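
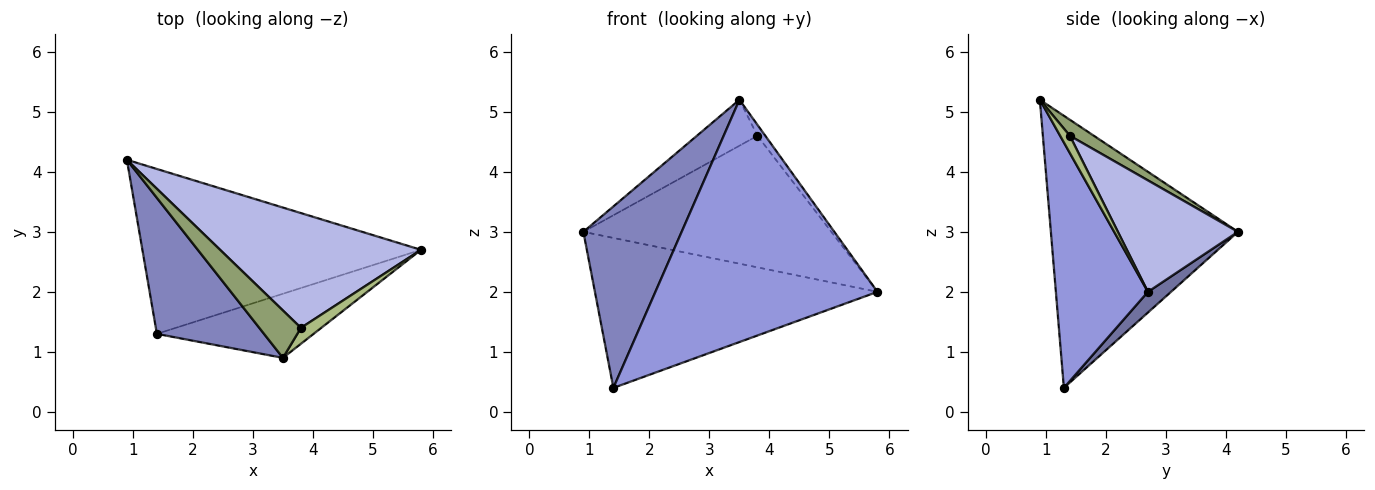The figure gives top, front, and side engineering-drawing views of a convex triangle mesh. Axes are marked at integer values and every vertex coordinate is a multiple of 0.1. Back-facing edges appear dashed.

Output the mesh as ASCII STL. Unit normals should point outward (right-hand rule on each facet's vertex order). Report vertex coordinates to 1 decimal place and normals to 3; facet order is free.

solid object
 facet normal 0.055 0.672 -0.739
  outer loop
   vertex 1.4 1.3 0.4
   vertex 0.9 4.2 3.0
   vertex 5.8 2.7 2.0
  endloop
 endfacet
 facet normal -0.836 -0.439 0.329
  outer loop
   vertex 3.5 0.9 5.2
   vertex 0.9 4.2 3.0
   vertex 1.4 1.3 0.4
  endloop
 endfacet
 facet normal 0.372 -0.897 -0.237
  outer loop
   vertex 3.5 0.9 5.2
   vertex 1.4 1.3 0.4
   vertex 5.8 2.7 2.0
  endloop
 endfacet
 facet normal 0.343 0.708 0.618
  outer loop
   vertex 3.8 1.4 4.6
   vertex 5.8 2.7 2.0
   vertex 0.9 4.2 3.0
  endloop
 endfacet
 facet normal 0.266 0.671 0.692
  outer loop
   vertex 3.8 1.4 4.6
   vertex 0.9 4.2 3.0
   vertex 3.5 0.9 5.2
  endloop
 endfacet
 facet normal 0.575 0.464 0.674
  outer loop
   vertex 3.8 1.4 4.6
   vertex 3.5 0.9 5.2
   vertex 5.8 2.7 2.0
  endloop
 endfacet
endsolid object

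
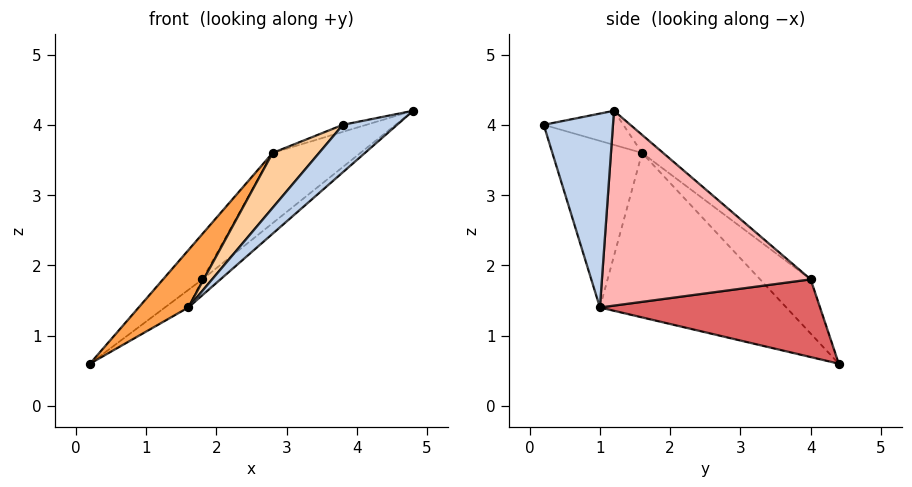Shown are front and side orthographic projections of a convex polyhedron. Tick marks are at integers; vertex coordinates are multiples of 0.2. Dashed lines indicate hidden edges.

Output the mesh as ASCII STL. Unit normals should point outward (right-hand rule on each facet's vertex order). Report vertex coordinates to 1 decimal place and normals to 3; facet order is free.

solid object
 facet normal -0.272 0.080 0.959
  outer loop
   vertex 2.8 1.6 3.6
   vertex 3.8 0.2 4.0
   vertex 4.8 1.2 4.2
  endloop
 endfacet
 facet normal 0.598 -0.468 -0.650
  outer loop
   vertex 1.6 1.0 1.4
   vertex 4.8 1.2 4.2
   vertex 3.8 0.2 4.0
  endloop
 endfacet
 facet normal -0.830 -0.221 0.513
  outer loop
   vertex 1.6 1.0 1.4
   vertex 2.8 1.6 3.6
   vertex 0.2 4.4 0.6
  endloop
 endfacet
 facet normal -0.758 -0.393 0.521
  outer loop
   vertex 1.6 1.0 1.4
   vertex 3.8 0.2 4.0
   vertex 2.8 1.6 3.6
  endloop
 endfacet
 facet normal -0.491 0.382 0.783
  outer loop
   vertex 1.8 4.0 1.8
   vertex 0.2 4.4 0.6
   vertex 2.8 1.6 3.6
  endloop
 endfacet
 facet normal -0.134 0.558 0.819
  outer loop
   vertex 1.8 4.0 1.8
   vertex 2.8 1.6 3.6
   vertex 4.8 1.2 4.2
  endloop
 endfacet
 facet normal 0.609 0.065 -0.790
  outer loop
   vertex 1.8 4.0 1.8
   vertex 1.6 1.0 1.4
   vertex 0.2 4.4 0.6
  endloop
 endfacet
 facet normal 0.655 0.057 -0.753
  outer loop
   vertex 1.8 4.0 1.8
   vertex 4.8 1.2 4.2
   vertex 1.6 1.0 1.4
  endloop
 endfacet
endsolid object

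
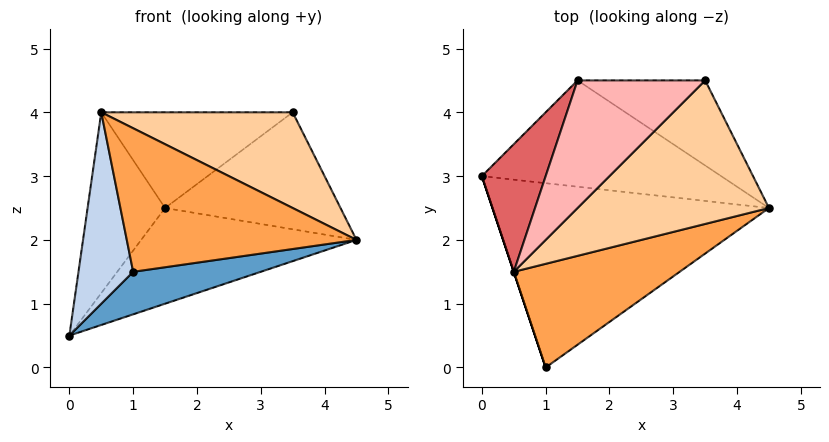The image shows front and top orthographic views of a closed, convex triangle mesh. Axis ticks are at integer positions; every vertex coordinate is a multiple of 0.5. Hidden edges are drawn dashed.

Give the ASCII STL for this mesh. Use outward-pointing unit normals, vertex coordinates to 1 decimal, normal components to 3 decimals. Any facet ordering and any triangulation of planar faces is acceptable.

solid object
 facet normal 0.287 -0.215 -0.933
  outer loop
   vertex 1.0 0.0 1.5
   vertex 0.0 3.0 0.5
   vertex 4.5 2.5 2.0
  endloop
 endfacet
 facet normal -0.949 -0.316 0.000
  outer loop
   vertex 0.5 1.5 4.0
   vertex 0.0 3.0 0.5
   vertex 1.0 0.0 1.5
  endloop
 endfacet
 facet normal 0.444 -0.726 0.525
  outer loop
   vertex 0.5 1.5 4.0
   vertex 1.0 0.0 1.5
   vertex 4.5 2.5 2.0
  endloop
 endfacet
 facet normal 0.485 -0.485 0.728
  outer loop
   vertex 0.5 1.5 4.0
   vertex 4.5 2.5 2.0
   vertex 3.5 4.5 4.0
  endloop
 endfacet
 facet normal 0.307 0.637 -0.707
  outer loop
   vertex 1.5 4.5 2.5
   vertex 4.5 2.5 2.0
   vertex 0.0 3.0 0.5
  endloop
 endfacet
 facet normal 0.404 0.740 -0.538
  outer loop
   vertex 1.5 4.5 2.5
   vertex 3.5 4.5 4.0
   vertex 4.5 2.5 2.0
  endloop
 endfacet
 facet normal -0.846 0.436 0.308
  outer loop
   vertex 1.5 4.5 2.5
   vertex 0.0 3.0 0.5
   vertex 0.5 1.5 4.0
  endloop
 endfacet
 facet normal -0.514 0.514 0.686
  outer loop
   vertex 1.5 4.5 2.5
   vertex 0.5 1.5 4.0
   vertex 3.5 4.5 4.0
  endloop
 endfacet
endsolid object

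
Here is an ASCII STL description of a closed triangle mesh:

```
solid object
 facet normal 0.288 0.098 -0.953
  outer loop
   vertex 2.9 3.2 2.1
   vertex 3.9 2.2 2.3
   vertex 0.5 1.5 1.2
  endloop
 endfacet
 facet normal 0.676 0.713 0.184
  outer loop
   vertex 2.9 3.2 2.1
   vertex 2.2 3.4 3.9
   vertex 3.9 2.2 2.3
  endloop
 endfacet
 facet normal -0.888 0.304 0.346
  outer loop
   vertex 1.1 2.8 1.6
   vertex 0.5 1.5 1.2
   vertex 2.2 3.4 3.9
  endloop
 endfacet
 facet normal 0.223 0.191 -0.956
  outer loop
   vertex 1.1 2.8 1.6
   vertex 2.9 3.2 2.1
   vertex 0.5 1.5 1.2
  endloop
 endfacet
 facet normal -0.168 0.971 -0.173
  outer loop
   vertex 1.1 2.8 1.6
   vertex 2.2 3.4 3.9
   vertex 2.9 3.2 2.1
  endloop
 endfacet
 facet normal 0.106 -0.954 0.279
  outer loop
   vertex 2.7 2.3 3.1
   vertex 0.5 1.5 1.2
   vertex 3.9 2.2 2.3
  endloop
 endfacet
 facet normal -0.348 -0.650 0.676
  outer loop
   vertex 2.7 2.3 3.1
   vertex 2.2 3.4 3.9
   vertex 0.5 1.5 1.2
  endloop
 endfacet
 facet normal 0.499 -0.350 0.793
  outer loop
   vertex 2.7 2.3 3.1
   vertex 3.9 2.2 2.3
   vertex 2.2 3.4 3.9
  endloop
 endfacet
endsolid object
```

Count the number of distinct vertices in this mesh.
6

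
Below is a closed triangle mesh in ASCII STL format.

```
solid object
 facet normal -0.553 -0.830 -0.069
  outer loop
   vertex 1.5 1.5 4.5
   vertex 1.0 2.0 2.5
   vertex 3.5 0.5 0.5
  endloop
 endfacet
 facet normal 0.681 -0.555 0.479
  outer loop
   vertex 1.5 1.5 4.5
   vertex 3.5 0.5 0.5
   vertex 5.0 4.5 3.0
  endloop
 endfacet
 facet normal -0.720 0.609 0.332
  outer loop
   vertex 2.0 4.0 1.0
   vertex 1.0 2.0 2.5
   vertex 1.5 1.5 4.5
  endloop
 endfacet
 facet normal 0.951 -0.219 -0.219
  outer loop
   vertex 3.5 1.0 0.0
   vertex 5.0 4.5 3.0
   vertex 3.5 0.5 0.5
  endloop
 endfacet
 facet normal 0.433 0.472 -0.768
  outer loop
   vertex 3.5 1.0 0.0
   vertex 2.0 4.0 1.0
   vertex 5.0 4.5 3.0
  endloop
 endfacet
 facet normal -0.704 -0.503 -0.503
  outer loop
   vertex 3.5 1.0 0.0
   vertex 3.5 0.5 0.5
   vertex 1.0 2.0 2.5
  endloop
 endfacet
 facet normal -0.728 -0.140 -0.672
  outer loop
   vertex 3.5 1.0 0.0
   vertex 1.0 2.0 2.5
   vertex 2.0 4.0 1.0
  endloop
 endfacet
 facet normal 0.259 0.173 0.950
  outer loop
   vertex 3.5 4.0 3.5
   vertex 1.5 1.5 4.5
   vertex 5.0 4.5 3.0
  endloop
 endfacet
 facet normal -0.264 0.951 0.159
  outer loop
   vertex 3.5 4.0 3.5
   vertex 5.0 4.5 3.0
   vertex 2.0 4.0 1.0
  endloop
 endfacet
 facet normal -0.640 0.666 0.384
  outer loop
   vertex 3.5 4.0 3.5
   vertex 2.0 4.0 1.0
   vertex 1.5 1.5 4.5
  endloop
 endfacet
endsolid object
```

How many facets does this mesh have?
10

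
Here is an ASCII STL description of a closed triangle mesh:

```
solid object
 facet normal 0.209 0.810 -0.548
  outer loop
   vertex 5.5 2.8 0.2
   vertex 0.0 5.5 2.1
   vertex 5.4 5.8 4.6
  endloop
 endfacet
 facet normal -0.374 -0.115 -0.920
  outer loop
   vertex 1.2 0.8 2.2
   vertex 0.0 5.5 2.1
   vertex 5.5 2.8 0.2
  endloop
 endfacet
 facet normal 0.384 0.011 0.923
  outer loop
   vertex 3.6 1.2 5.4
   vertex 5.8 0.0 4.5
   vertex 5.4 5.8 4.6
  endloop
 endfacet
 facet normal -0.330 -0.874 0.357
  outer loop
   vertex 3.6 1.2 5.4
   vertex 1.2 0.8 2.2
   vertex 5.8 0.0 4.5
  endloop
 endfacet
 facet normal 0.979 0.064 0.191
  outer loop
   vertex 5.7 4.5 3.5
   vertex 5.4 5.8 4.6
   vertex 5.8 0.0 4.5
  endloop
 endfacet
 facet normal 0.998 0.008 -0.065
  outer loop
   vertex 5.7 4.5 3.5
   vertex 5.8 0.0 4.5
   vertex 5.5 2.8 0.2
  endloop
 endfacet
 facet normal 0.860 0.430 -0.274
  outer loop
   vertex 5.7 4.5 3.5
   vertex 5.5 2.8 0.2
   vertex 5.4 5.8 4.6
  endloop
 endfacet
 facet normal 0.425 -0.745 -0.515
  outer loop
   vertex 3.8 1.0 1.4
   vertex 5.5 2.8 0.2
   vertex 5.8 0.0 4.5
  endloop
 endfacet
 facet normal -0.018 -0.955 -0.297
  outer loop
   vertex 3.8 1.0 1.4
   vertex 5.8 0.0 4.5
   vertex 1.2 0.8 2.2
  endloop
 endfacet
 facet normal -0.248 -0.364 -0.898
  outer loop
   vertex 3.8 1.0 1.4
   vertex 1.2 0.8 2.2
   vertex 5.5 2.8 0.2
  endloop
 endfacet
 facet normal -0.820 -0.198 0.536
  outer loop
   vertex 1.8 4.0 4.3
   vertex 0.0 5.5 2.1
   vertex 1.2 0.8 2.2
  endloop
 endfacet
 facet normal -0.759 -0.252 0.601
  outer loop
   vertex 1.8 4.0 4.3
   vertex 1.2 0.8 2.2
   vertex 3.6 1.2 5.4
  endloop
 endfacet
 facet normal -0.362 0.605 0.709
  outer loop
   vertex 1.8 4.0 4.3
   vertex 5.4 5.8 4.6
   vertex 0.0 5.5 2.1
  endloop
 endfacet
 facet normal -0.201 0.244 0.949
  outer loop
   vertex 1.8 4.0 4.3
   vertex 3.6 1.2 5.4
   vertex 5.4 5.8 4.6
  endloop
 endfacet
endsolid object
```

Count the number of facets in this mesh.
14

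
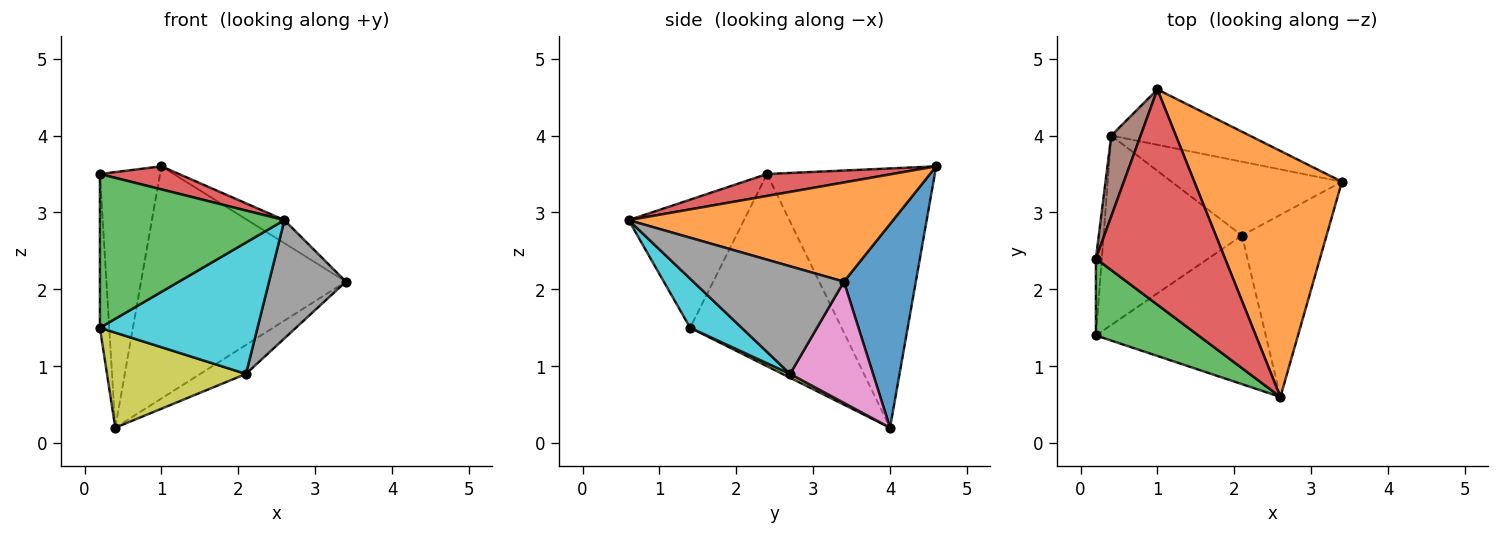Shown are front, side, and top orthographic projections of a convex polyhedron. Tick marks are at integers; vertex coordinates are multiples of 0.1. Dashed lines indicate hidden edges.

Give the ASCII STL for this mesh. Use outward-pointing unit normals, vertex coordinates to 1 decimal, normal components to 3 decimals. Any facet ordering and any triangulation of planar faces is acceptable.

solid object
 facet normal 0.323 0.921 -0.219
  outer loop
   vertex 0.4 4.0 0.2
   vertex 1.0 4.6 3.6
   vertex 3.4 3.4 2.1
  endloop
 endfacet
 facet normal 0.556 0.078 0.828
  outer loop
   vertex 2.6 0.6 2.9
   vertex 3.4 3.4 2.1
   vertex 1.0 4.6 3.6
  endloop
 endfacet
 facet normal -0.488 -0.781 0.390
  outer loop
   vertex 0.2 2.4 3.5
   vertex 0.2 1.4 1.5
   vertex 2.6 0.6 2.9
  endloop
 endfacet
 facet normal 0.166 -0.105 0.980
  outer loop
   vertex 0.2 2.4 3.5
   vertex 2.6 0.6 2.9
   vertex 1.0 4.6 3.6
  endloop
 endfacet
 facet normal -0.998 0.061 -0.031
  outer loop
   vertex 0.2 2.4 3.5
   vertex 0.4 4.0 0.2
   vertex 0.2 1.4 1.5
  endloop
 endfacet
 facet normal -0.936 0.336 0.106
  outer loop
   vertex 0.2 2.4 3.5
   vertex 1.0 4.6 3.6
   vertex 0.4 4.0 0.2
  endloop
 endfacet
 facet normal 0.552 0.304 -0.776
  outer loop
   vertex 2.1 2.7 0.9
   vertex 0.4 4.0 0.2
   vertex 3.4 3.4 2.1
  endloop
 endfacet
 facet normal 0.730 -0.372 -0.573
  outer loop
   vertex 2.1 2.7 0.9
   vertex 3.4 3.4 2.1
   vertex 2.6 0.6 2.9
  endloop
 endfacet
 facet normal 0.025 -0.449 -0.893
  outer loop
   vertex 2.1 2.7 0.9
   vertex 0.2 1.4 1.5
   vertex 0.4 4.0 0.2
  endloop
 endfacet
 facet normal 0.212 -0.647 -0.732
  outer loop
   vertex 2.1 2.7 0.9
   vertex 2.6 0.6 2.9
   vertex 0.2 1.4 1.5
  endloop
 endfacet
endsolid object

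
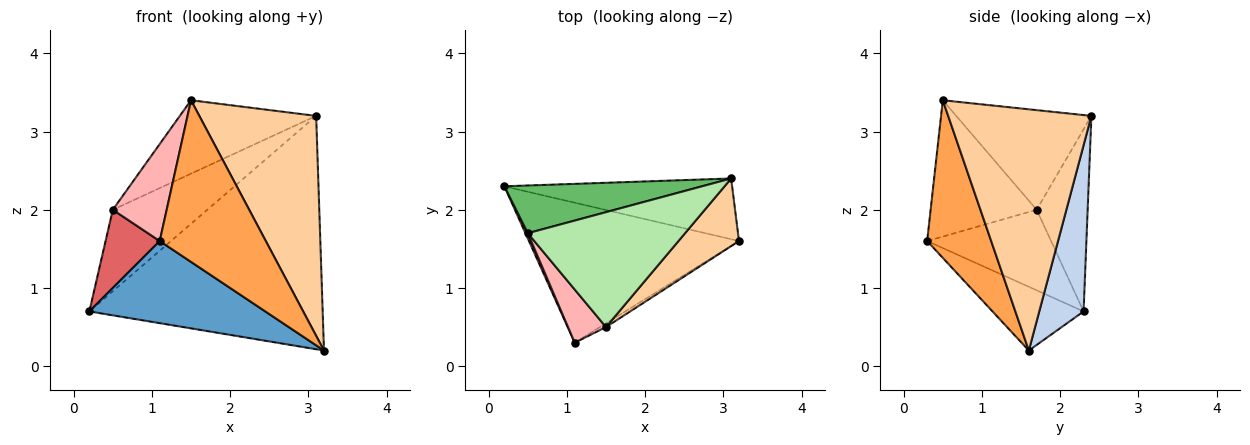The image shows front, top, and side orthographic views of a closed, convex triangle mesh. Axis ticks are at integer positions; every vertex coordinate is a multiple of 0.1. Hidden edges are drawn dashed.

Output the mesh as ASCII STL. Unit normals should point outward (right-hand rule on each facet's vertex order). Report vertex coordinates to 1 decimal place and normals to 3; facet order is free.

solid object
 facet normal -0.253 -0.489 -0.834
  outer loop
   vertex 1.1 0.3 1.6
   vertex 0.2 2.3 0.7
   vertex 3.2 1.6 0.2
  endloop
 endfacet
 facet normal 0.181 0.952 -0.248
  outer loop
   vertex 3.1 2.4 3.2
   vertex 3.2 1.6 0.2
   vertex 0.2 2.3 0.7
  endloop
 endfacet
 facet normal 0.517 -0.856 -0.020
  outer loop
   vertex 1.5 0.5 3.4
   vertex 1.1 0.3 1.6
   vertex 3.2 1.6 0.2
  endloop
 endfacet
 facet normal 0.761 -0.620 0.191
  outer loop
   vertex 1.5 0.5 3.4
   vertex 3.2 1.6 0.2
   vertex 3.1 2.4 3.2
  endloop
 endfacet
 facet normal -0.422 0.782 0.458
  outer loop
   vertex 0.5 1.7 2.0
   vertex 3.1 2.4 3.2
   vertex 0.2 2.3 0.7
  endloop
 endfacet
 facet normal -0.471 0.475 0.743
  outer loop
   vertex 0.5 1.7 2.0
   vertex 1.5 0.5 3.4
   vertex 3.1 2.4 3.2
  endloop
 endfacet
 facet normal -0.916 -0.400 0.027
  outer loop
   vertex 0.5 1.7 2.0
   vertex 0.2 2.3 0.7
   vertex 1.1 0.3 1.6
  endloop
 endfacet
 facet normal -0.865 -0.440 0.241
  outer loop
   vertex 0.5 1.7 2.0
   vertex 1.1 0.3 1.6
   vertex 1.5 0.5 3.4
  endloop
 endfacet
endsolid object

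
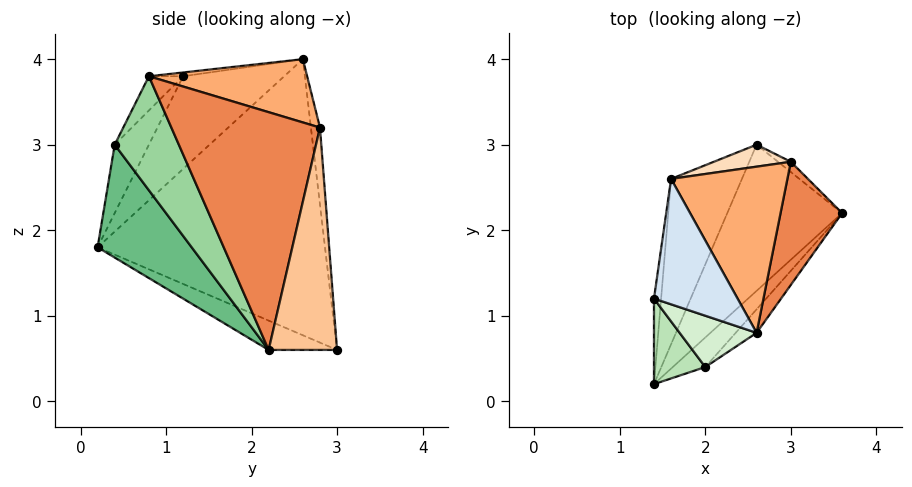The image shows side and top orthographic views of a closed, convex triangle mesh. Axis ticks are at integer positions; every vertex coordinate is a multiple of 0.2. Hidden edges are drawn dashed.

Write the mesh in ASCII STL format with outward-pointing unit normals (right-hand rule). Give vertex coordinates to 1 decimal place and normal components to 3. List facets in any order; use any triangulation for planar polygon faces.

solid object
 facet normal -0.236 -0.295 -0.926
  outer loop
   vertex 1.4 0.2 1.8
   vertex 2.6 3.0 0.6
   vertex 3.6 2.2 0.6
  endloop
 endfacet
 facet normal -0.986 0.152 -0.076
  outer loop
   vertex 1.4 0.2 1.8
   vertex 1.4 1.2 3.8
   vertex 1.6 2.6 4.0
  endloop
 endfacet
 facet normal -0.926 0.295 -0.238
  outer loop
   vertex 1.4 0.2 1.8
   vertex 1.6 2.6 4.0
   vertex 2.6 3.0 0.6
  endloop
 endfacet
 facet normal -0.045 -0.135 0.990
  outer loop
   vertex 2.6 0.8 3.8
   vertex 1.6 2.6 4.0
   vertex 1.4 1.2 3.8
  endloop
 endfacet
 facet normal 0.961 -0.118 0.249
  outer loop
   vertex 3.0 2.8 3.2
   vertex 2.6 0.8 3.8
   vertex 3.6 2.2 0.6
  endloop
 endfacet
 facet normal 0.471 0.166 0.866
  outer loop
   vertex 3.0 2.8 3.2
   vertex 1.6 2.6 4.0
   vertex 2.6 0.8 3.8
  endloop
 endfacet
 facet normal 0.624 0.780 -0.036
  outer loop
   vertex 3.0 2.8 3.2
   vertex 3.6 2.2 0.6
   vertex 2.6 3.0 0.6
  endloop
 endfacet
 facet normal -0.090 0.992 0.090
  outer loop
   vertex 3.0 2.8 3.2
   vertex 2.6 3.0 0.6
   vertex 1.6 2.6 4.0
  endloop
 endfacet
 facet normal 0.608 -0.774 -0.175
  outer loop
   vertex 2.0 0.4 3.0
   vertex 1.4 0.2 1.8
   vertex 3.6 2.2 0.6
  endloop
 endfacet
 facet normal 0.657 -0.744 -0.120
  outer loop
   vertex 2.0 0.4 3.0
   vertex 3.6 2.2 0.6
   vertex 2.6 0.8 3.8
  endloop
 endfacet
 facet normal -0.512 -0.768 0.384
  outer loop
   vertex 2.0 0.4 3.0
   vertex 1.4 1.2 3.8
   vertex 1.4 0.2 1.8
  endloop
 endfacet
 facet normal -0.258 -0.773 0.580
  outer loop
   vertex 2.0 0.4 3.0
   vertex 2.6 0.8 3.8
   vertex 1.4 1.2 3.8
  endloop
 endfacet
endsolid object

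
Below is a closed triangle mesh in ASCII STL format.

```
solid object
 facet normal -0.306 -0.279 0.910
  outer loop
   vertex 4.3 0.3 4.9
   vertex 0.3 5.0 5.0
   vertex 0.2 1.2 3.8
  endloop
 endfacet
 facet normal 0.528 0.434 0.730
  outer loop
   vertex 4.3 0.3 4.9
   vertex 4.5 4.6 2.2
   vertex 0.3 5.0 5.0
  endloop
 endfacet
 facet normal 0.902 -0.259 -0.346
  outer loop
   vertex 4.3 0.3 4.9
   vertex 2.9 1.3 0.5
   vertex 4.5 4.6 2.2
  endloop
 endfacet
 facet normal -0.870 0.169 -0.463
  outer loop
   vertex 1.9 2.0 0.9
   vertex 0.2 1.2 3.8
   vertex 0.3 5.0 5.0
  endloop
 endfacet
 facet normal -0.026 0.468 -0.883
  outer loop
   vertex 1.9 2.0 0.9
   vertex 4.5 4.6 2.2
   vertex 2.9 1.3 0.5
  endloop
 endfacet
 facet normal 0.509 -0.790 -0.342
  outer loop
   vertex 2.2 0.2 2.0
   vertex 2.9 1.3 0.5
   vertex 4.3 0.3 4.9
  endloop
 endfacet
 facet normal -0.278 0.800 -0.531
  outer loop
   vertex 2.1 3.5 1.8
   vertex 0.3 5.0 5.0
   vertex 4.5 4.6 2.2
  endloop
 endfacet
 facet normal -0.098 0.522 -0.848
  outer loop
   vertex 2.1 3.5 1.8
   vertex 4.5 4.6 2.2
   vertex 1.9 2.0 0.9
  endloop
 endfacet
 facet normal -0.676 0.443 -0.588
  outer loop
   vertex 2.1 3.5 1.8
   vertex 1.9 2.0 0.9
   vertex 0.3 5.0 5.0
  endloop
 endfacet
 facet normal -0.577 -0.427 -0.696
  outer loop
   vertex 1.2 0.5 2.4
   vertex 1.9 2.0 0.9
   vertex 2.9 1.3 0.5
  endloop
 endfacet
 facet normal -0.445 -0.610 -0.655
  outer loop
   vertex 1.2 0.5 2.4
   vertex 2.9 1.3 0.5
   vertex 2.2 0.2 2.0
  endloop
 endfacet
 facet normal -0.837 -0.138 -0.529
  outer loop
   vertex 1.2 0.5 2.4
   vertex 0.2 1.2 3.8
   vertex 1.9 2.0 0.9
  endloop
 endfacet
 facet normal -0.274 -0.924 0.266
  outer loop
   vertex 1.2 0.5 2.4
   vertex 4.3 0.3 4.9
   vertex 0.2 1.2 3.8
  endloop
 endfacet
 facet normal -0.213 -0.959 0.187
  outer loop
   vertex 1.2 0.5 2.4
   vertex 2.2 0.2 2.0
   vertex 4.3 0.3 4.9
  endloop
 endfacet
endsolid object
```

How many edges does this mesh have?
21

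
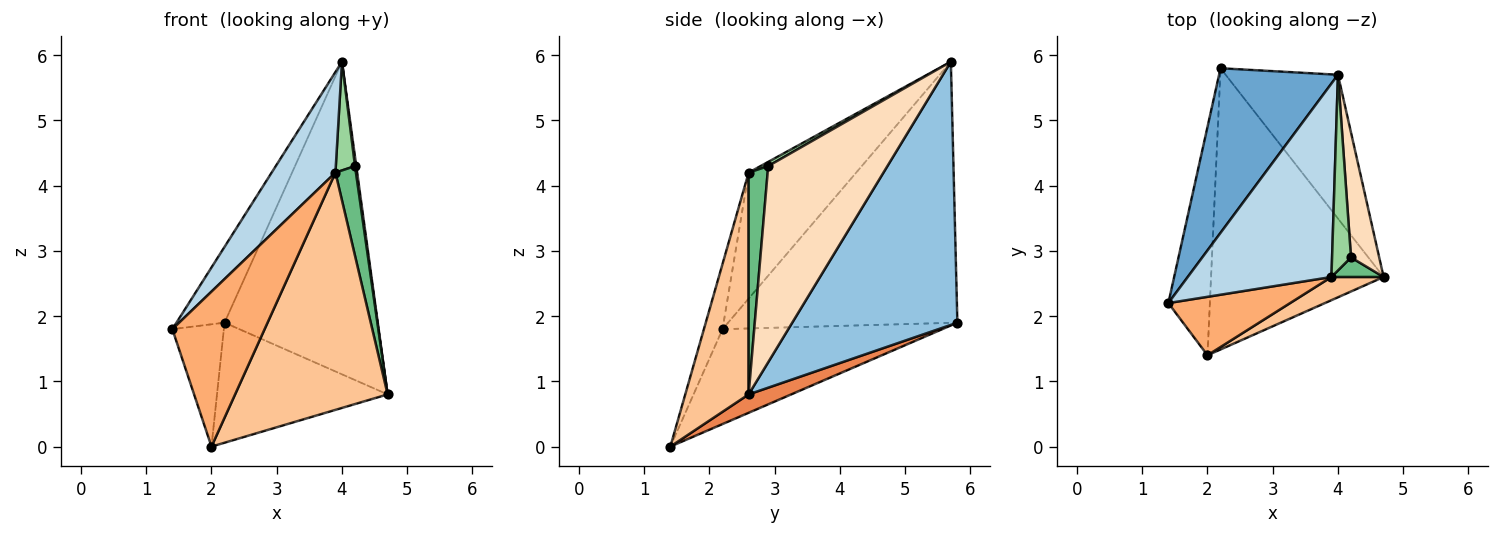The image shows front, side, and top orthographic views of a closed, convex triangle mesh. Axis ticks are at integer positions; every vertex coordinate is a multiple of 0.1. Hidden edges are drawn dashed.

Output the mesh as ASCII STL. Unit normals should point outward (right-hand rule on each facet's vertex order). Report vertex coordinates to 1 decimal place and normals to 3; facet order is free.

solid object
 facet normal -0.894 0.187 0.407
  outer loop
   vertex 4.0 5.7 5.9
   vertex 2.2 5.8 1.9
   vertex 1.4 2.2 1.8
  endloop
 endfacet
 facet normal 0.700 0.649 -0.299
  outer loop
   vertex 4.0 5.7 5.9
   vertex 4.7 2.6 0.8
   vertex 2.2 5.8 1.9
  endloop
 endfacet
 facet normal -0.614 -0.364 0.700
  outer loop
   vertex 3.9 2.6 4.2
   vertex 4.0 5.7 5.9
   vertex 1.4 2.2 1.8
  endloop
 endfacet
 facet normal -0.896 0.210 -0.392
  outer loop
   vertex 2.0 1.4 0.0
   vertex 1.4 2.2 1.8
   vertex 2.2 5.8 1.9
  endloop
 endfacet
 facet normal 0.098 0.391 -0.915
  outer loop
   vertex 2.0 1.4 0.0
   vertex 2.2 5.8 1.9
   vertex 4.7 2.6 0.8
  endloop
 endfacet
 facet normal -0.186 -0.919 0.347
  outer loop
   vertex 2.0 1.4 0.0
   vertex 3.9 2.6 4.2
   vertex 1.4 2.2 1.8
  endloop
 endfacet
 facet normal 0.382 -0.920 0.090
  outer loop
   vertex 2.0 1.4 0.0
   vertex 4.7 2.6 0.8
   vertex 3.9 2.6 4.2
  endloop
 endfacet
 facet normal 0.990 -0.011 0.142
  outer loop
   vertex 4.2 2.9 4.3
   vertex 4.7 2.6 0.8
   vertex 4.0 5.7 5.9
  endloop
 endfacet
 facet normal 0.671 -0.724 0.158
  outer loop
   vertex 4.2 2.9 4.3
   vertex 3.9 2.6 4.2
   vertex 4.7 2.6 0.8
  endloop
 endfacet
 facet normal 0.191 -0.477 0.858
  outer loop
   vertex 4.2 2.9 4.3
   vertex 4.0 5.7 5.9
   vertex 3.9 2.6 4.2
  endloop
 endfacet
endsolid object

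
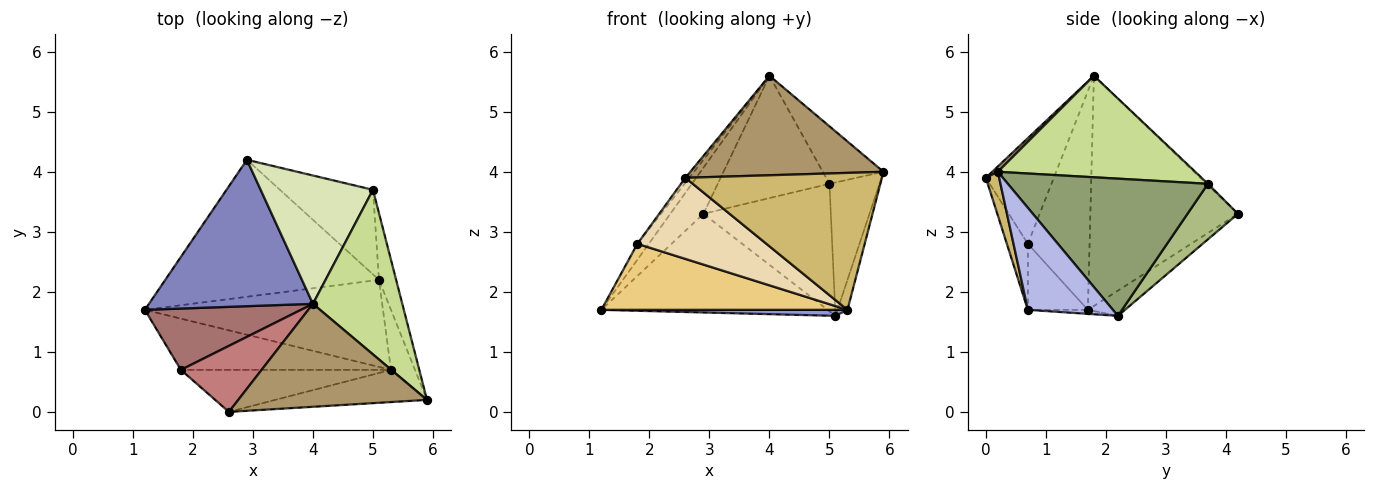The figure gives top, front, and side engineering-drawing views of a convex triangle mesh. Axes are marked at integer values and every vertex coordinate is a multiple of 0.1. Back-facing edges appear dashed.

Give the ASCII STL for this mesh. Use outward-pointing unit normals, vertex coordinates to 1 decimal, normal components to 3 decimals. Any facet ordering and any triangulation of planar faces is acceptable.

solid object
 facet normal -0.095 0.582 -0.808
  outer loop
   vertex 5.1 2.2 1.6
   vertex 1.2 1.7 1.7
   vertex 2.9 4.2 3.3
  endloop
 endfacet
 facet normal -0.801 0.180 0.571
  outer loop
   vertex 4.0 1.8 5.6
   vertex 2.9 4.2 3.3
   vertex 1.2 1.7 1.7
  endloop
 endfacet
 facet normal -0.017 -0.069 -0.997
  outer loop
   vertex 5.3 0.7 1.7
   vertex 1.2 1.7 1.7
   vertex 5.1 2.2 1.6
  endloop
 endfacet
 facet normal 0.967 0.114 -0.228
  outer loop
   vertex 5.3 0.7 1.7
   vertex 5.1 2.2 1.6
   vertex 5.9 0.2 4.0
  endloop
 endfacet
 facet normal 0.963 0.241 -0.120
  outer loop
   vertex 5.0 3.7 3.8
   vertex 5.9 0.2 4.0
   vertex 5.1 2.2 1.6
  endloop
 endfacet
 facet normal 0.313 0.791 -0.525
  outer loop
   vertex 5.0 3.7 3.8
   vertex 5.1 2.2 1.6
   vertex 2.9 4.2 3.3
  endloop
 endfacet
 facet normal 0.731 0.225 0.644
  outer loop
   vertex 5.0 3.7 3.8
   vertex 4.0 1.8 5.6
   vertex 5.9 0.2 4.0
  endloop
 endfacet
 facet normal -0.008 0.690 0.724
  outer loop
   vertex 5.0 3.7 3.8
   vertex 2.9 4.2 3.3
   vertex 4.0 1.8 5.6
  endloop
 endfacet
 facet normal 0.020 -0.695 0.719
  outer loop
   vertex 2.6 0.0 3.9
   vertex 5.9 0.2 4.0
   vertex 4.0 1.8 5.6
  endloop
 endfacet
 facet normal 0.066 -0.971 -0.228
  outer loop
   vertex 2.6 0.0 3.9
   vertex 5.3 0.7 1.7
   vertex 5.9 0.2 4.0
  endloop
 endfacet
 facet normal -0.189 -0.776 -0.602
  outer loop
   vertex 1.8 0.7 2.8
   vertex 1.2 1.7 1.7
   vertex 5.3 0.7 1.7
  endloop
 endfacet
 facet normal -0.143 -0.879 -0.455
  outer loop
   vertex 1.8 0.7 2.8
   vertex 5.3 0.7 1.7
   vertex 2.6 0.0 3.9
  endloop
 endfacet
 facet normal -0.805 0.149 0.574
  outer loop
   vertex 1.8 0.7 2.8
   vertex 4.0 1.8 5.6
   vertex 1.2 1.7 1.7
  endloop
 endfacet
 facet normal -0.794 0.045 0.606
  outer loop
   vertex 1.8 0.7 2.8
   vertex 2.6 0.0 3.9
   vertex 4.0 1.8 5.6
  endloop
 endfacet
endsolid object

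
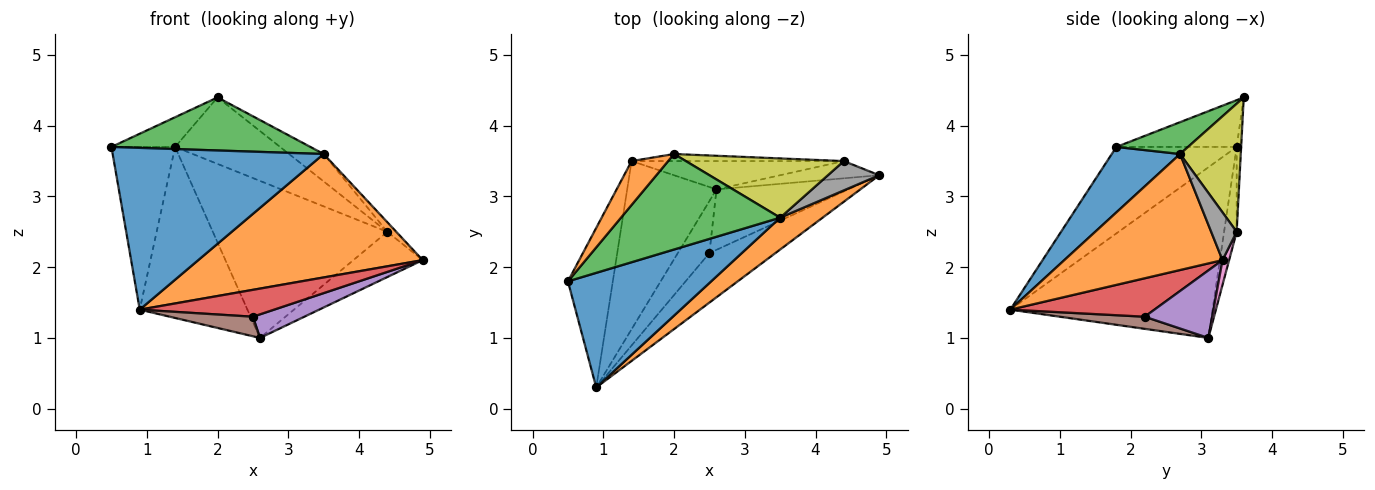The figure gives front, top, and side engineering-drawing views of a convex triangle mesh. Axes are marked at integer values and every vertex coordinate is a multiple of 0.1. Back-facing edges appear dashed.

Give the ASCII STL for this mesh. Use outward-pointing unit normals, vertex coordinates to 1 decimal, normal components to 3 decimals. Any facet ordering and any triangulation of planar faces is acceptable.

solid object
 facet normal 0.255 -0.789 0.559
  outer loop
   vertex 3.5 2.7 3.6
   vertex 0.5 1.8 3.7
   vertex 0.9 0.3 1.4
  endloop
 endfacet
 facet normal 0.564 -0.800 0.206
  outer loop
   vertex 3.5 2.7 3.6
   vertex 0.9 0.3 1.4
   vertex 4.9 3.3 2.1
  endloop
 endfacet
 facet normal 0.172 -0.478 0.861
  outer loop
   vertex 3.5 2.7 3.6
   vertex 2.0 3.6 4.4
   vertex 0.5 1.8 3.7
  endloop
 endfacet
 facet normal 0.455 -0.425 -0.782
  outer loop
   vertex 2.5 2.2 1.3
   vertex 4.9 3.3 2.1
   vertex 0.9 0.3 1.4
  endloop
 endfacet
 facet normal 0.431 -0.328 -0.841
  outer loop
   vertex 2.5 2.2 1.3
   vertex 2.6 3.1 1.0
   vertex 4.9 3.3 2.1
  endloop
 endfacet
 facet normal 0.338 -0.331 -0.881
  outer loop
   vertex 2.5 2.2 1.3
   vertex 0.9 0.3 1.4
   vertex 2.6 3.1 1.0
  endloop
 endfacet
 facet normal 0.089 0.931 -0.355
  outer loop
   vertex 4.4 3.5 2.5
   vertex 4.9 3.3 2.1
   vertex 2.6 3.1 1.0
  endloop
 endfacet
 facet normal 0.663 0.233 0.712
  outer loop
   vertex 4.4 3.5 2.5
   vertex 3.5 2.7 3.6
   vertex 4.9 3.3 2.1
  endloop
 endfacet
 facet normal 0.593 0.338 0.731
  outer loop
   vertex 4.4 3.5 2.5
   vertex 2.0 3.6 4.4
   vertex 3.5 2.7 3.6
  endloop
 endfacet
 facet normal -0.071 0.982 -0.177
  outer loop
   vertex 1.4 3.5 3.7
   vertex 4.4 3.5 2.5
   vertex 2.6 3.1 1.0
  endloop
 endfacet
 facet normal -0.042 0.993 -0.106
  outer loop
   vertex 1.4 3.5 3.7
   vertex 2.0 3.6 4.4
   vertex 4.4 3.5 2.5
  endloop
 endfacet
 facet normal -0.727 0.385 0.568
  outer loop
   vertex 1.4 3.5 3.7
   vertex 0.5 1.8 3.7
   vertex 2.0 3.6 4.4
  endloop
 endfacet
 facet normal -0.803 0.425 -0.417
  outer loop
   vertex 1.4 3.5 3.7
   vertex 0.9 0.3 1.4
   vertex 0.5 1.8 3.7
  endloop
 endfacet
 facet normal -0.801 0.427 -0.419
  outer loop
   vertex 1.4 3.5 3.7
   vertex 2.6 3.1 1.0
   vertex 0.9 0.3 1.4
  endloop
 endfacet
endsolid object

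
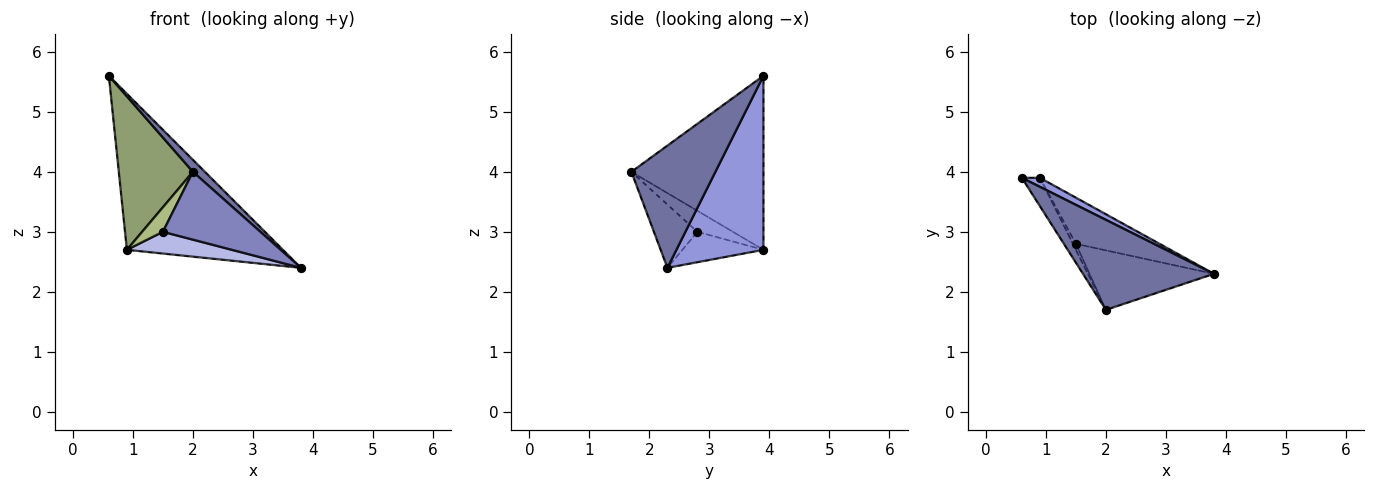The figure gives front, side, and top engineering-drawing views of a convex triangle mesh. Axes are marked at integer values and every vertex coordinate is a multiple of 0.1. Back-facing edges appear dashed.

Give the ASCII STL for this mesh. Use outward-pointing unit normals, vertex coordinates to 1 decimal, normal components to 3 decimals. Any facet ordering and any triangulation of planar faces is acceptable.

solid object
 facet normal 0.679 -0.097 0.728
  outer loop
   vertex 2.0 1.7 4.0
   vertex 3.8 2.3 2.4
   vertex 0.6 3.9 5.6
  endloop
 endfacet
 facet normal -0.318 -0.713 -0.625
  outer loop
   vertex 1.5 2.8 3.0
   vertex 3.8 2.3 2.4
   vertex 2.0 1.7 4.0
  endloop
 endfacet
 facet normal 0.486 0.872 0.050
  outer loop
   vertex 0.9 3.9 2.7
   vertex 0.6 3.9 5.6
   vertex 3.8 2.3 2.4
  endloop
 endfacet
 facet normal -0.312 -0.405 -0.860
  outer loop
   vertex 0.9 3.9 2.7
   vertex 3.8 2.3 2.4
   vertex 1.5 2.8 3.0
  endloop
 endfacet
 facet normal -0.869 -0.487 -0.090
  outer loop
   vertex 0.9 3.9 2.7
   vertex 2.0 1.7 4.0
   vertex 0.6 3.9 5.6
  endloop
 endfacet
 facet normal -0.857 -0.501 -0.122
  outer loop
   vertex 0.9 3.9 2.7
   vertex 1.5 2.8 3.0
   vertex 2.0 1.7 4.0
  endloop
 endfacet
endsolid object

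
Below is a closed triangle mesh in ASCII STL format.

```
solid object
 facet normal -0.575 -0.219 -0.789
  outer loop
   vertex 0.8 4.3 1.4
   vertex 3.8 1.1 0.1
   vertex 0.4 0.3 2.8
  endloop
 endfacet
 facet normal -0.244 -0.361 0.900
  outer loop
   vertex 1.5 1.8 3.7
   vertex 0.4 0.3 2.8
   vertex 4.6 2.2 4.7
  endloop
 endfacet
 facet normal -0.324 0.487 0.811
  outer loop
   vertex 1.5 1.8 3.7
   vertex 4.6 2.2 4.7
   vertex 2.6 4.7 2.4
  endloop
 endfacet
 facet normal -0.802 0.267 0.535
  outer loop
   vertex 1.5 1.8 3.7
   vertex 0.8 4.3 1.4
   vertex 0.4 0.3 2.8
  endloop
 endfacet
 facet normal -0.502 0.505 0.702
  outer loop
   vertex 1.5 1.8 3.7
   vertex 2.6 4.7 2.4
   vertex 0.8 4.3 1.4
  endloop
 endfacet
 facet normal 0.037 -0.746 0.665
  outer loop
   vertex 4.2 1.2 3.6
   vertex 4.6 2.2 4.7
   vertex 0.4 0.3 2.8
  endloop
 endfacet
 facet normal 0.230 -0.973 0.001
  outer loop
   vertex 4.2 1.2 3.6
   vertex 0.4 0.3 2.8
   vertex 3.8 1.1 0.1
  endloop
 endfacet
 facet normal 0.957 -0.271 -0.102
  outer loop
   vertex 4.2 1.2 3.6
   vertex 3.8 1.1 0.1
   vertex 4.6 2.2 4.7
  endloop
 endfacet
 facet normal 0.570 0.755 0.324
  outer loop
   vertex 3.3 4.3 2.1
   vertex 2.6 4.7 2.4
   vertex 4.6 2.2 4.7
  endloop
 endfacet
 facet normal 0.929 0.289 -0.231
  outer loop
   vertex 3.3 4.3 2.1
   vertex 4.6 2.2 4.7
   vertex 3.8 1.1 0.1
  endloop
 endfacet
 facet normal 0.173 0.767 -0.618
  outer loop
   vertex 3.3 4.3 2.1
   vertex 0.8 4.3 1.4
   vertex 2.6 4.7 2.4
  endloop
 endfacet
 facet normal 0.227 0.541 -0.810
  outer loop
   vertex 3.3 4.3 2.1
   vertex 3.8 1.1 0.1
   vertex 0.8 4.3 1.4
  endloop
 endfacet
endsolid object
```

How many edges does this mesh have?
18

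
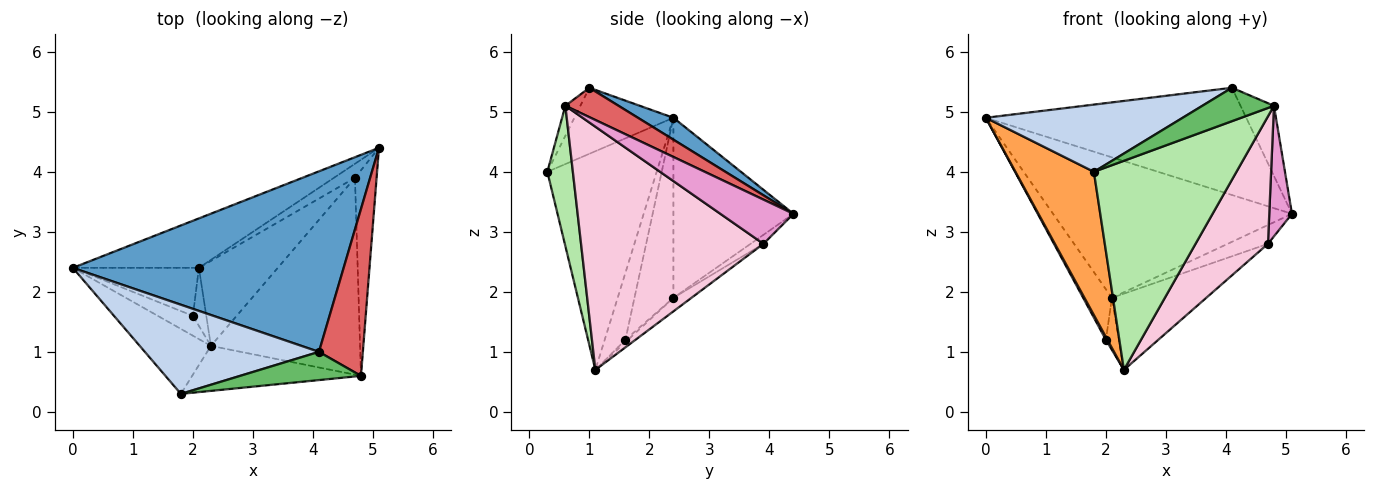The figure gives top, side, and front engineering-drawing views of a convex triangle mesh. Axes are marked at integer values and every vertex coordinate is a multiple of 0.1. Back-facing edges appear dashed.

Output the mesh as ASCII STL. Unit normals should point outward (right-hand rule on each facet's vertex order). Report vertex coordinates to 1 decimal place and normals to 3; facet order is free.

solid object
 facet normal 0.069 0.509 0.858
  outer loop
   vertex 4.1 1.0 5.4
   vertex 5.1 4.4 3.3
   vertex 0.0 2.4 4.9
  endloop
 endfacet
 facet normal -0.290 -0.576 0.764
  outer loop
   vertex 1.8 0.3 4.0
   vertex 4.1 1.0 5.4
   vertex 0.0 2.4 4.9
  endloop
 endfacet
 facet normal -0.785 -0.564 -0.256
  outer loop
   vertex 1.8 0.3 4.0
   vertex 0.0 2.4 4.9
   vertex 2.3 1.1 0.7
  endloop
 endfacet
 facet normal -0.428 0.852 -0.300
  outer loop
   vertex 2.1 2.4 1.9
   vertex 0.0 2.4 4.9
   vertex 5.1 4.4 3.3
  endloop
 endfacet
 facet normal -0.158 -0.754 0.637
  outer loop
   vertex 4.8 0.6 5.1
   vertex 4.1 1.0 5.4
   vertex 1.8 0.3 4.0
  endloop
 endfacet
 facet normal 0.172 -0.963 -0.207
  outer loop
   vertex 4.8 0.6 5.1
   vertex 1.8 0.3 4.0
   vertex 2.3 1.1 0.7
  endloop
 endfacet
 facet normal 0.525 0.330 0.785
  outer loop
   vertex 4.8 0.6 5.1
   vertex 5.1 4.4 3.3
   vertex 4.1 1.0 5.4
  endloop
 endfacet
 facet normal -0.884 -0.067 -0.463
  outer loop
   vertex 2.0 1.6 1.2
   vertex 2.3 1.1 0.7
   vertex 0.0 2.4 4.9
  endloop
 endfacet
 facet normal -0.701 0.517 -0.491
  outer loop
   vertex 2.0 1.6 1.2
   vertex 0.0 2.4 4.9
   vertex 2.1 2.4 1.9
  endloop
 endfacet
 facet normal -0.127 0.662 -0.739
  outer loop
   vertex 2.0 1.6 1.2
   vertex 2.1 2.4 1.9
   vertex 2.3 1.1 0.7
  endloop
 endfacet
 facet normal -0.248 0.777 -0.579
  outer loop
   vertex 4.7 3.9 2.8
   vertex 2.1 2.4 1.9
   vertex 5.1 4.4 3.3
  endloop
 endfacet
 facet normal -0.126 0.662 -0.739
  outer loop
   vertex 4.7 3.9 2.8
   vertex 2.3 1.1 0.7
   vertex 2.1 2.4 1.9
  endloop
 endfacet
 facet normal 0.865 -0.269 -0.423
  outer loop
   vertex 4.7 3.9 2.8
   vertex 5.1 4.4 3.3
   vertex 4.8 0.6 5.1
  endloop
 endfacet
 facet normal 0.807 -0.321 -0.495
  outer loop
   vertex 4.7 3.9 2.8
   vertex 4.8 0.6 5.1
   vertex 2.3 1.1 0.7
  endloop
 endfacet
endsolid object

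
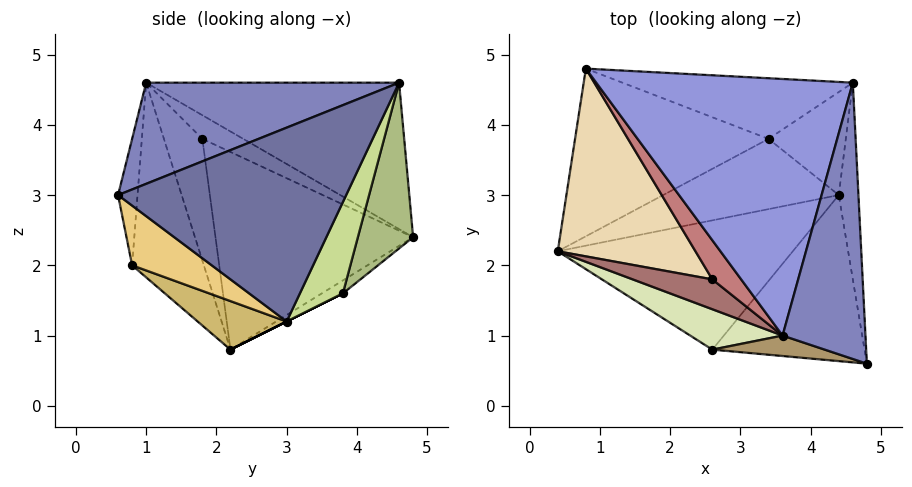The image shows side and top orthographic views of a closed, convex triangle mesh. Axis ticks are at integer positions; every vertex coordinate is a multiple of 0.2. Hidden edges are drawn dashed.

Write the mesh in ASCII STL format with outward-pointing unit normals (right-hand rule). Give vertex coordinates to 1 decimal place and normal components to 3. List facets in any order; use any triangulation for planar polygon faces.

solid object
 facet normal 0.991 0.090 -0.101
  outer loop
   vertex 4.4 3.0 1.2
   vertex 4.6 4.6 4.6
   vertex 4.8 0.6 3.0
  endloop
 endfacet
 facet normal 0.756 -0.210 0.620
  outer loop
   vertex 3.6 1.0 4.6
   vertex 4.8 0.6 3.0
   vertex 4.6 4.6 4.6
  endloop
 endfacet
 facet normal -0.491 0.136 0.860
  outer loop
   vertex 3.6 1.0 4.6
   vertex 4.6 4.6 4.6
   vertex 0.8 4.8 2.4
  endloop
 endfacet
 facet normal -0.057 0.530 -0.846
  outer loop
   vertex 3.4 3.8 1.6
   vertex 0.4 2.2 0.8
   vertex 0.8 4.8 2.4
  endloop
 endfacet
 facet normal 0.000 0.447 -0.894
  outer loop
   vertex 3.4 3.8 1.6
   vertex 4.4 3.0 1.2
   vertex 0.4 2.2 0.8
  endloop
 endfacet
 facet normal 0.245 0.908 -0.340
  outer loop
   vertex 3.4 3.8 1.6
   vertex 0.8 4.8 2.4
   vertex 4.6 4.6 4.6
  endloop
 endfacet
 facet normal 0.471 0.787 -0.398
  outer loop
   vertex 3.4 3.8 1.6
   vertex 4.6 4.6 4.6
   vertex 4.4 3.0 1.2
  endloop
 endfacet
 facet normal -0.622 -0.725 0.295
  outer loop
   vertex 2.6 0.8 2.0
   vertex 3.6 1.0 4.6
   vertex 0.4 2.2 0.8
  endloop
 endfacet
 facet normal -0.149 -0.980 0.133
  outer loop
   vertex 2.6 0.8 2.0
   vertex 4.8 0.6 3.0
   vertex 3.6 1.0 4.6
  endloop
 endfacet
 facet normal 0.179 -0.462 -0.868
  outer loop
   vertex 2.6 0.8 2.0
   vertex 0.4 2.2 0.8
   vertex 4.4 3.0 1.2
  endloop
 endfacet
 facet normal 0.308 -0.537 -0.785
  outer loop
   vertex 2.6 0.8 2.0
   vertex 4.4 3.0 1.2
   vertex 4.8 0.6 3.0
  endloop
 endfacet
 facet normal -0.800 -0.220 0.558
  outer loop
   vertex 2.6 1.8 3.8
   vertex 0.8 4.8 2.4
   vertex 0.4 2.2 0.8
  endloop
 endfacet
 facet normal -0.749 -0.446 0.490
  outer loop
   vertex 2.6 1.8 3.8
   vertex 0.4 2.2 0.8
   vertex 3.6 1.0 4.6
  endloop
 endfacet
 facet normal -0.634 -0.020 0.773
  outer loop
   vertex 2.6 1.8 3.8
   vertex 3.6 1.0 4.6
   vertex 0.8 4.8 2.4
  endloop
 endfacet
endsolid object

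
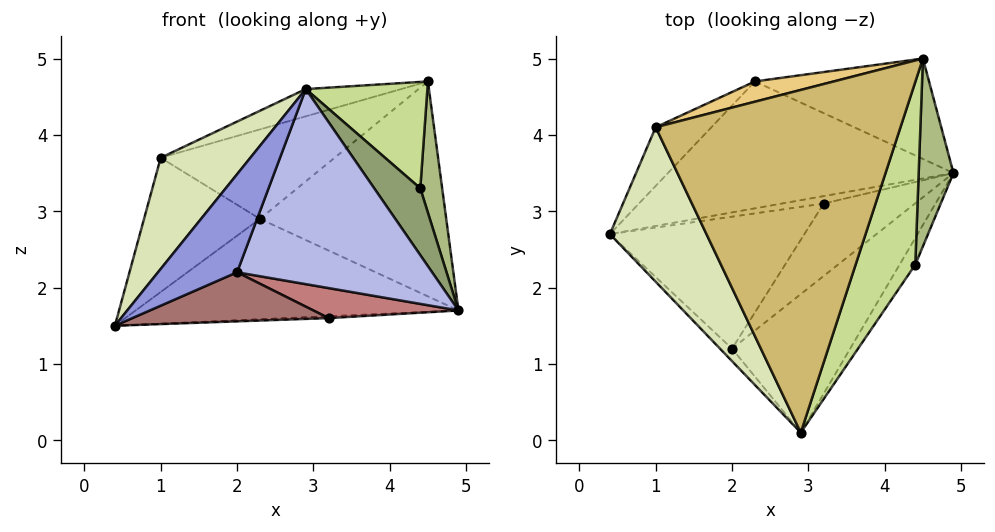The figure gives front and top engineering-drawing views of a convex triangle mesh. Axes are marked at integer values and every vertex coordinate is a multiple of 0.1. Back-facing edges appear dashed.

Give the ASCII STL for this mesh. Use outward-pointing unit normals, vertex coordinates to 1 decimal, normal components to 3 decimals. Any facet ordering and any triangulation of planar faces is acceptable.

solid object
 facet normal -0.075 0.619 -0.782
  outer loop
   vertex 2.3 4.7 2.9
   vertex 4.9 3.5 1.7
   vertex 0.4 2.7 1.5
  endloop
 endfacet
 facet normal 0.217 0.884 -0.413
  outer loop
   vertex 2.3 4.7 2.9
   vertex 4.5 5.0 4.7
   vertex 4.9 3.5 1.7
  endloop
 endfacet
 facet normal -0.658 -0.747 -0.095
  outer loop
   vertex 2.0 1.2 2.2
   vertex 2.9 0.1 4.6
   vertex 0.4 2.7 1.5
  endloop
 endfacet
 facet normal 0.480 -0.715 -0.508
  outer loop
   vertex 2.0 1.2 2.2
   vertex 4.9 3.5 1.7
   vertex 2.9 0.1 4.6
  endloop
 endfacet
 facet normal 0.721 -0.644 -0.257
  outer loop
   vertex 4.4 2.3 3.3
   vertex 2.9 0.1 4.6
   vertex 4.9 3.5 1.7
  endloop
 endfacet
 facet normal 0.970 -0.139 0.199
  outer loop
   vertex 4.4 2.3 3.3
   vertex 4.9 3.5 1.7
   vertex 4.5 5.0 4.7
  endloop
 endfacet
 facet normal 0.830 -0.281 0.482
  outer loop
   vertex 4.4 2.3 3.3
   vertex 4.5 5.0 4.7
   vertex 2.9 0.1 4.6
  endloop
 endfacet
 facet normal -0.850 -0.308 0.428
  outer loop
   vertex 1.0 4.1 3.7
   vertex 0.4 2.7 1.5
   vertex 2.9 0.1 4.6
  endloop
 endfacet
 facet normal -0.556 0.761 -0.333
  outer loop
   vertex 1.0 4.1 3.7
   vertex 2.3 4.7 2.9
   vertex 0.4 2.7 1.5
  endloop
 endfacet
 facet normal -0.292 0.076 0.953
  outer loop
   vertex 1.0 4.1 3.7
   vertex 2.9 0.1 4.6
   vertex 4.5 5.0 4.7
  endloop
 endfacet
 facet normal -0.300 0.930 0.211
  outer loop
   vertex 1.0 4.1 3.7
   vertex 4.5 5.0 4.7
   vertex 2.3 4.7 2.9
  endloop
 endfacet
 facet normal 0.000 0.243 -0.970
  outer loop
   vertex 3.2 3.1 1.6
   vertex 0.4 2.7 1.5
   vertex 4.9 3.5 1.7
  endloop
 endfacet
 facet normal 0.083 -0.347 -0.934
  outer loop
   vertex 3.2 3.1 1.6
   vertex 2.0 1.2 2.2
   vertex 0.4 2.7 1.5
  endloop
 endfacet
 facet normal 0.143 -0.379 -0.914
  outer loop
   vertex 3.2 3.1 1.6
   vertex 4.9 3.5 1.7
   vertex 2.0 1.2 2.2
  endloop
 endfacet
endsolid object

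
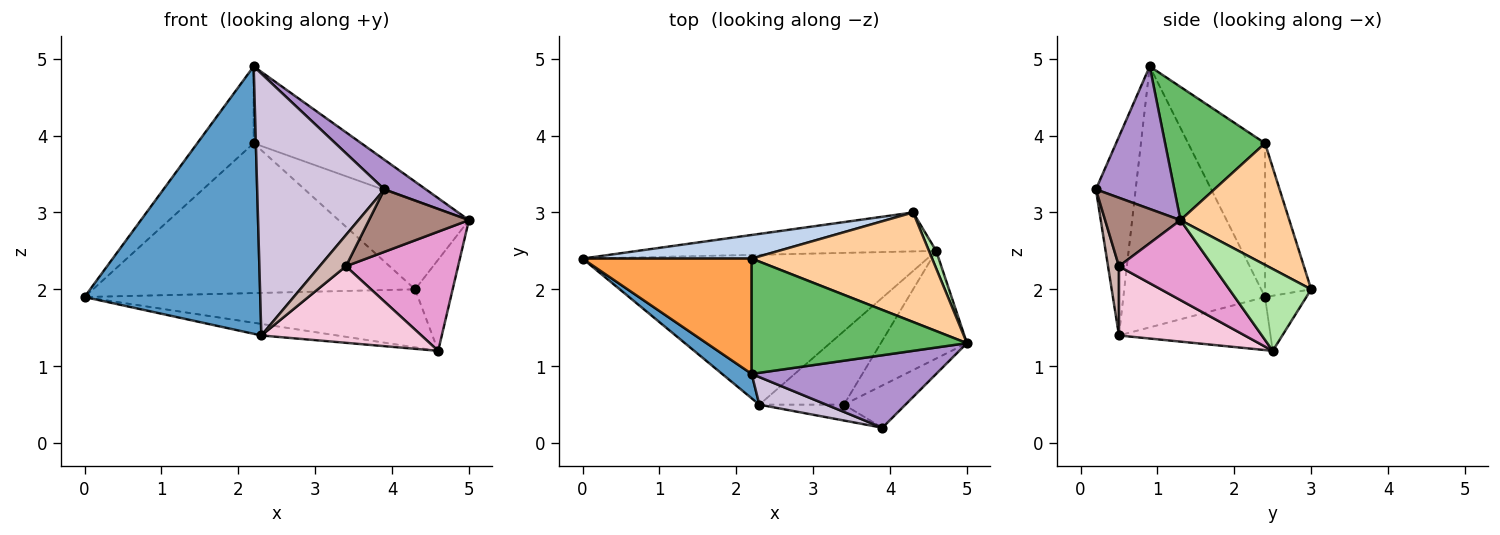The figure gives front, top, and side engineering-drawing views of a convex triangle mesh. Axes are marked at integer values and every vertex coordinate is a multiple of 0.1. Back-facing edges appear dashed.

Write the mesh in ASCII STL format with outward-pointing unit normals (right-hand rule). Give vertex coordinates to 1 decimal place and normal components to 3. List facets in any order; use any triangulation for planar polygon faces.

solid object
 facet normal -0.626 -0.777 0.071
  outer loop
   vertex 2.3 0.5 1.4
   vertex 2.2 0.9 4.9
   vertex 0.0 2.4 1.9
  endloop
 endfacet
 facet normal -0.140 0.978 0.154
  outer loop
   vertex 2.2 2.4 3.9
   vertex 4.3 3.0 2.0
   vertex 0.0 2.4 1.9
  endloop
 endfacet
 facet normal -0.603 0.442 0.664
  outer loop
   vertex 2.2 2.4 3.9
   vertex 0.0 2.4 1.9
   vertex 2.2 0.9 4.9
  endloop
 endfacet
 facet normal 0.465 0.556 0.689
  outer loop
   vertex 2.2 2.4 3.9
   vertex 5.0 1.3 2.9
   vertex 4.3 3.0 2.0
  endloop
 endfacet
 facet normal 0.458 0.493 0.740
  outer loop
   vertex 2.2 2.4 3.9
   vertex 2.2 0.9 4.9
   vertex 5.0 1.3 2.9
  endloop
 endfacet
 facet normal 0.906 0.415 0.080
  outer loop
   vertex 4.6 2.5 1.2
   vertex 4.3 3.0 2.0
   vertex 5.0 1.3 2.9
  endloop
 endfacet
 facet normal -0.102 0.826 -0.555
  outer loop
   vertex 4.6 2.5 1.2
   vertex 0.0 2.4 1.9
   vertex 4.3 3.0 2.0
  endloop
 endfacet
 facet normal -0.152 0.076 -0.986
  outer loop
   vertex 4.6 2.5 1.2
   vertex 2.3 0.5 1.4
   vertex 0.0 2.4 1.9
  endloop
 endfacet
 facet normal 0.582 -0.308 0.753
  outer loop
   vertex 3.9 0.2 3.3
   vertex 5.0 1.3 2.9
   vertex 2.2 0.9 4.9
  endloop
 endfacet
 facet normal -0.297 -0.950 0.100
  outer loop
   vertex 3.9 0.2 3.3
   vertex 2.2 0.9 4.9
   vertex 2.3 0.5 1.4
  endloop
 endfacet
 facet normal 0.530 -0.702 -0.476
  outer loop
   vertex 3.4 0.5 2.3
   vertex 5.0 1.3 2.9
   vertex 3.9 0.2 3.3
  endloop
 endfacet
 facet normal 0.347 -0.836 -0.425
  outer loop
   vertex 3.4 0.5 2.3
   vertex 3.9 0.2 3.3
   vertex 2.3 0.5 1.4
  endloop
 endfacet
 facet normal 0.528 -0.630 -0.569
  outer loop
   vertex 3.4 0.5 2.3
   vertex 4.6 2.5 1.2
   vertex 5.0 1.3 2.9
  endloop
 endfacet
 facet normal 0.493 -0.627 -0.603
  outer loop
   vertex 3.4 0.5 2.3
   vertex 2.3 0.5 1.4
   vertex 4.6 2.5 1.2
  endloop
 endfacet
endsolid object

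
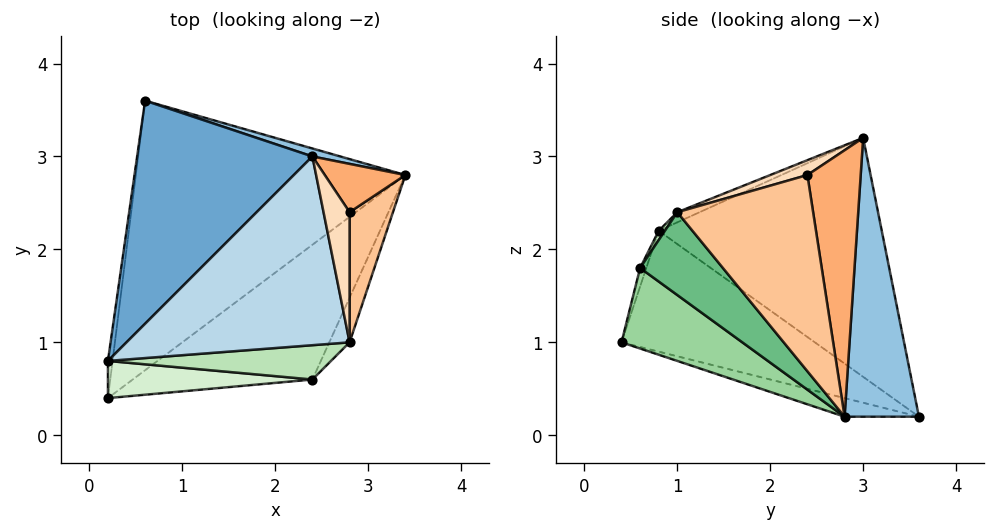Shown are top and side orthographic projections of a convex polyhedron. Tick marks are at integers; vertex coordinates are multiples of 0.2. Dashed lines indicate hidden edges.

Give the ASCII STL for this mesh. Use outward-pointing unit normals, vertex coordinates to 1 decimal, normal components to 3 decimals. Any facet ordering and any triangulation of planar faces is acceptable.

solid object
 facet normal -0.710 0.474 0.521
  outer loop
   vertex 2.4 3.0 3.2
   vertex 0.6 3.6 0.2
   vertex 0.2 0.8 2.2
  endloop
 endfacet
 facet normal 0.275 0.961 0.027
  outer loop
   vertex 2.4 3.0 3.2
   vertex 3.4 2.8 0.2
   vertex 0.6 3.6 0.2
  endloop
 endfacet
 facet normal -0.042 -0.378 0.925
  outer loop
   vertex 2.8 1.0 2.4
   vertex 2.4 3.0 3.2
   vertex 0.2 0.8 2.2
  endloop
 endfacet
 facet normal -0.993 0.115 -0.038
  outer loop
   vertex 0.2 0.4 1.0
   vertex 0.2 0.8 2.2
   vertex 0.6 3.6 0.2
  endloop
 endfacet
 facet normal -0.067 -0.234 -0.970
  outer loop
   vertex 0.2 0.4 1.0
   vertex 0.6 3.6 0.2
   vertex 3.4 2.8 0.2
  endloop
 endfacet
 facet normal 0.874 0.407 0.264
  outer loop
   vertex 2.8 2.4 2.8
   vertex 3.4 2.8 0.2
   vertex 2.4 3.0 3.2
  endloop
 endfacet
 facet normal 0.975 -0.062 0.215
  outer loop
   vertex 2.8 2.4 2.8
   vertex 2.8 1.0 2.4
   vertex 3.4 2.8 0.2
  endloop
 endfacet
 facet normal 0.482 -0.241 0.843
  outer loop
   vertex 2.8 2.4 2.8
   vertex 2.4 3.0 3.2
   vertex 2.8 1.0 2.4
  endloop
 endfacet
 facet normal 0.828 -0.524 -0.203
  outer loop
   vertex 2.4 0.6 1.8
   vertex 3.4 2.8 0.2
   vertex 2.8 1.0 2.4
  endloop
 endfacet
 facet normal 0.312 -0.647 -0.695
  outer loop
   vertex 2.4 0.6 1.8
   vertex 0.2 0.4 1.0
   vertex 3.4 2.8 0.2
  endloop
 endfacet
 facet normal 0.023 -0.839 0.544
  outer loop
   vertex 2.4 0.6 1.8
   vertex 2.8 1.0 2.4
   vertex 0.2 0.8 2.2
  endloop
 endfacet
 facet normal -0.029 -0.948 0.316
  outer loop
   vertex 2.4 0.6 1.8
   vertex 0.2 0.8 2.2
   vertex 0.2 0.4 1.0
  endloop
 endfacet
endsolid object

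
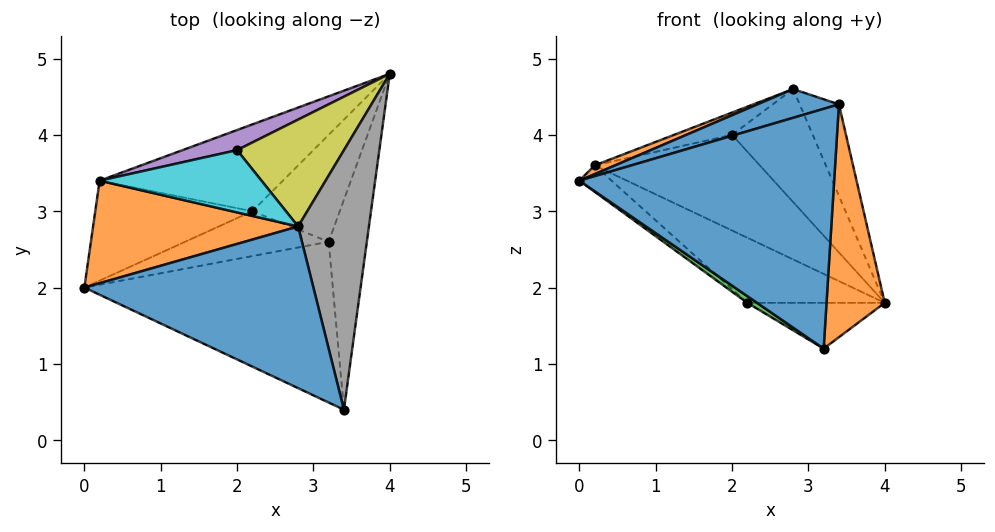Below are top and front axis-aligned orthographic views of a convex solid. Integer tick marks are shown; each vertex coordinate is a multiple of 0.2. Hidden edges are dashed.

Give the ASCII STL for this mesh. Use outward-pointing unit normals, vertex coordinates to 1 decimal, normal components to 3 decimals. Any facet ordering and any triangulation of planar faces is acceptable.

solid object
 facet normal -0.221 -0.810 -0.543
  outer loop
   vertex 3.2 2.6 1.2
   vertex 3.4 0.4 4.4
   vertex 0.0 2.0 3.4
  endloop
 endfacet
 facet normal 0.931 -0.272 -0.245
  outer loop
   vertex 3.2 2.6 1.2
   vertex 4.0 4.8 1.8
   vertex 3.4 0.4 4.4
  endloop
 endfacet
 facet normal -0.546 -0.123 -0.828
  outer loop
   vertex 2.2 3.0 1.8
   vertex 3.2 2.6 1.2
   vertex 0.0 2.0 3.4
  endloop
 endfacet
 facet normal -0.367 0.367 -0.855
  outer loop
   vertex 2.2 3.0 1.8
   vertex 4.0 4.8 1.8
   vertex 3.2 2.6 1.2
  endloop
 endfacet
 facet normal -0.254 0.946 0.199
  outer loop
   vertex 0.2 3.4 3.6
   vertex 2.0 3.8 4.0
   vertex 4.0 4.8 1.8
  endloop
 endfacet
 facet normal -0.634 0.197 -0.748
  outer loop
   vertex 0.2 3.4 3.6
   vertex 2.2 3.0 1.8
   vertex 0.0 2.0 3.4
  endloop
 endfacet
 facet normal -0.514 0.514 -0.686
  outer loop
   vertex 0.2 3.4 3.6
   vertex 4.0 4.8 1.8
   vertex 2.2 3.0 1.8
  endloop
 endfacet
 facet normal 0.855 0.173 0.490
  outer loop
   vertex 2.8 2.8 4.6
   vertex 3.4 0.4 4.4
   vertex 4.0 4.8 1.8
  endloop
 endfacet
 facet normal 0.366 0.676 0.640
  outer loop
   vertex 2.8 2.8 4.6
   vertex 4.0 4.8 1.8
   vertex 2.0 3.8 4.0
  endloop
 endfacet
 facet normal -0.273 0.325 0.905
  outer loop
   vertex 2.8 2.8 4.6
   vertex 2.0 3.8 4.0
   vertex 0.2 3.4 3.6
  endloop
 endfacet
 facet normal -0.349 -0.164 0.923
  outer loop
   vertex 2.8 2.8 4.6
   vertex 0.0 2.0 3.4
   vertex 3.4 0.4 4.4
  endloop
 endfacet
 facet normal -0.374 -0.079 0.924
  outer loop
   vertex 2.8 2.8 4.6
   vertex 0.2 3.4 3.6
   vertex 0.0 2.0 3.4
  endloop
 endfacet
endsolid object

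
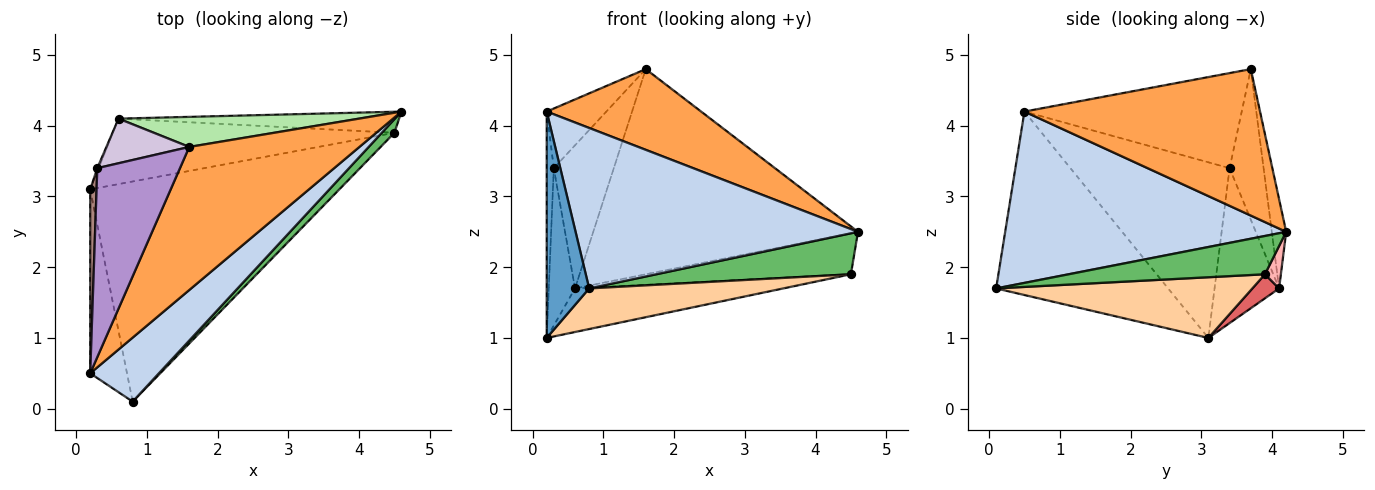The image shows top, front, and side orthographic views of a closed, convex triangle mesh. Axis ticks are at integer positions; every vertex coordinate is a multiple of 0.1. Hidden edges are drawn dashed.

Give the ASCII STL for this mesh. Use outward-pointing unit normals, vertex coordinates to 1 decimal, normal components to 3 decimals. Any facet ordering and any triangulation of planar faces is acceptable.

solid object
 facet normal -0.953 -0.235 -0.191
  outer loop
   vertex 0.2 0.5 4.2
   vertex 0.2 3.1 1.0
   vertex 0.8 0.1 1.7
  endloop
 endfacet
 facet normal 0.679 -0.682 0.272
  outer loop
   vertex 0.2 0.5 4.2
   vertex 0.8 0.1 1.7
   vertex 4.6 4.2 2.5
  endloop
 endfacet
 facet normal 0.600 -0.393 0.697
  outer loop
   vertex 0.2 0.5 4.2
   vertex 4.6 4.2 2.5
   vertex 1.6 3.7 4.8
  endloop
 endfacet
 facet normal 0.233 -0.177 -0.956
  outer loop
   vertex 4.5 3.9 1.9
   vertex 0.8 0.1 1.7
   vertex 0.2 3.1 1.0
  endloop
 endfacet
 facet normal 0.692 -0.685 0.227
  outer loop
   vertex 4.5 3.9 1.9
   vertex 4.6 4.2 2.5
   vertex 0.8 0.1 1.7
  endloop
 endfacet
 facet normal -0.054 0.988 0.145
  outer loop
   vertex 0.6 4.1 1.7
   vertex 1.6 3.7 4.8
   vertex 4.6 4.2 2.5
  endloop
 endfacet
 facet normal 0.071 0.553 -0.830
  outer loop
   vertex 0.6 4.1 1.7
   vertex 4.5 3.9 1.9
   vertex 0.2 3.1 1.0
  endloop
 endfacet
 facet normal 0.069 0.888 -0.455
  outer loop
   vertex 0.6 4.1 1.7
   vertex 4.6 4.2 2.5
   vertex 4.5 3.9 1.9
  endloop
 endfacet
 facet normal -0.739 0.203 0.643
  outer loop
   vertex 0.3 3.4 3.4
   vertex 0.2 0.5 4.2
   vertex 1.6 3.7 4.8
  endloop
 endfacet
 facet normal -0.476 0.840 0.262
  outer loop
   vertex 0.3 3.4 3.4
   vertex 1.6 3.7 4.8
   vertex 0.6 4.1 1.7
  endloop
 endfacet
 facet normal -0.998 0.044 0.036
  outer loop
   vertex 0.3 3.4 3.4
   vertex 0.2 3.1 1.0
   vertex 0.2 0.5 4.2
  endloop
 endfacet
 facet normal -0.926 0.376 -0.008
  outer loop
   vertex 0.3 3.4 3.4
   vertex 0.6 4.1 1.7
   vertex 0.2 3.1 1.0
  endloop
 endfacet
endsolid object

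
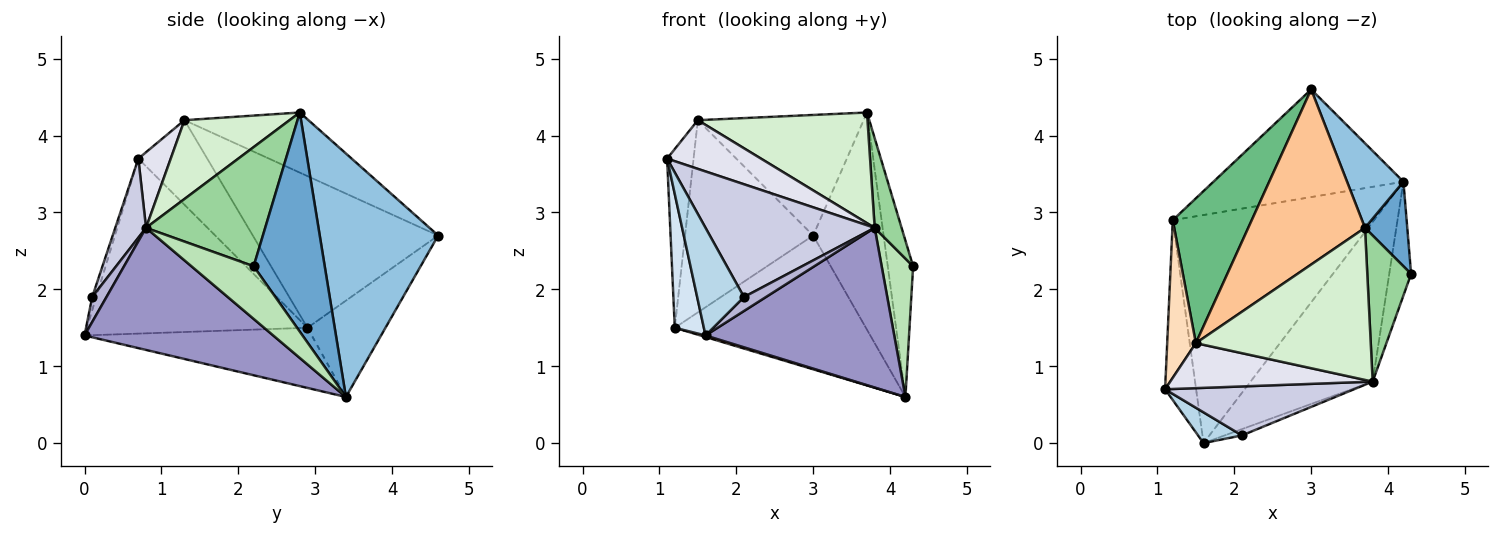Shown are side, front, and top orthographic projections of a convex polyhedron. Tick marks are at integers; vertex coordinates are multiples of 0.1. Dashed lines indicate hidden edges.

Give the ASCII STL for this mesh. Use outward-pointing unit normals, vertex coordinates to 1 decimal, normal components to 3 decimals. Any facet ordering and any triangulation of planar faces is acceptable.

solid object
 facet normal 0.927 0.331 0.179
  outer loop
   vertex 3.7 2.8 4.3
   vertex 4.3 2.2 2.3
   vertex 4.2 3.4 0.6
  endloop
 endfacet
 facet normal 0.843 0.501 0.195
  outer loop
   vertex 3.7 2.8 4.3
   vertex 4.2 3.4 0.6
   vertex 3.0 4.6 2.7
  endloop
 endfacet
 facet normal -0.082 -0.958 0.274
  outer loop
   vertex 2.1 0.1 1.9
   vertex 1.1 0.7 3.7
   vertex 1.6 0.0 1.4
  endloop
 endfacet
 facet normal -0.976 -0.129 -0.173
  outer loop
   vertex 1.2 2.9 1.5
   vertex 1.6 0.0 1.4
   vertex 1.1 0.7 3.7
  endloop
 endfacet
 facet normal -0.303 0.742 -0.597
  outer loop
   vertex 1.2 2.9 1.5
   vertex 3.0 4.6 2.7
   vertex 4.2 3.4 0.6
  endloop
 endfacet
 facet normal -0.286 -0.006 -0.958
  outer loop
   vertex 1.2 2.9 1.5
   vertex 4.2 3.4 0.6
   vertex 1.6 0.0 1.4
  endloop
 endfacet
 facet normal -0.390 0.522 0.758
  outer loop
   vertex 1.5 1.3 4.2
   vertex 3.7 2.8 4.3
   vertex 3.0 4.6 2.7
  endloop
 endfacet
 facet normal -0.890 0.342 0.302
  outer loop
   vertex 1.5 1.3 4.2
   vertex 1.2 2.9 1.5
   vertex 1.1 0.7 3.7
  endloop
 endfacet
 facet normal -0.756 0.523 0.394
  outer loop
   vertex 1.5 1.3 4.2
   vertex 3.0 4.6 2.7
   vertex 1.2 2.9 1.5
  endloop
 endfacet
 facet normal 0.918 -0.207 0.338
  outer loop
   vertex 3.8 0.8 2.8
   vertex 4.3 2.2 2.3
   vertex 3.7 2.8 4.3
  endloop
 endfacet
 facet normal 0.837 -0.423 -0.348
  outer loop
   vertex 3.8 0.8 2.8
   vertex 4.2 3.4 0.6
   vertex 4.3 2.2 2.3
  endloop
 endfacet
 facet normal 0.342 -0.553 0.760
  outer loop
   vertex 3.8 0.8 2.8
   vertex 3.7 2.8 4.3
   vertex 1.5 1.3 4.2
  endloop
 endfacet
 facet normal 0.577 -0.577 -0.577
  outer loop
   vertex 3.8 0.8 2.8
   vertex 1.6 0.0 1.4
   vertex 4.2 3.4 0.6
  endloop
 endfacet
 facet normal 0.510 -0.784 -0.353
  outer loop
   vertex 3.8 0.8 2.8
   vertex 2.1 0.1 1.9
   vertex 1.6 0.0 1.4
  endloop
 endfacet
 facet normal 0.164 -0.905 0.393
  outer loop
   vertex 3.8 0.8 2.8
   vertex 1.1 0.7 3.7
   vertex 2.1 0.1 1.9
  endloop
 endfacet
 facet normal 0.246 -0.712 0.658
  outer loop
   vertex 3.8 0.8 2.8
   vertex 1.5 1.3 4.2
   vertex 1.1 0.7 3.7
  endloop
 endfacet
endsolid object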